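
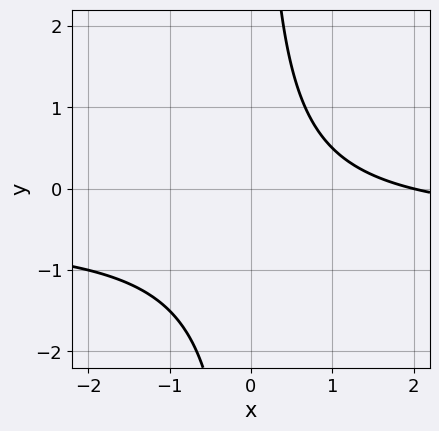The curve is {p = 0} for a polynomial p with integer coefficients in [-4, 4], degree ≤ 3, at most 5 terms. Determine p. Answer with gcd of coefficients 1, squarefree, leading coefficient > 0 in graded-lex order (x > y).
(a) The degree is 2 — a generic line meets the curve in up to 2 points.
(b) Observable constraints: it crosses the x-axis at the gridline x = 2; no y-intercept at any integer in the box.
(c) Matching integer coefficients to the picture gives p.

2*x*y + x - 2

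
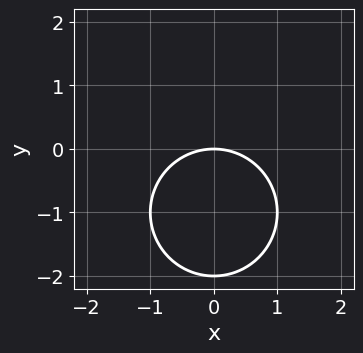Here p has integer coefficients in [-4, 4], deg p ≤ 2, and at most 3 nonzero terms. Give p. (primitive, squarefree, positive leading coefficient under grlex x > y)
x^2 + y^2 + 2*y

(a) Degree: the shape is more complex than any degree-1 curve, so deg p = 2.
(b) Symmetries: the x ↦ −x reflection is a symmetry, so x appears only in even powers.
(c) From the visible intercepts: it meets the x-axis at x = 0 (among the integer gridlines); the y-axis gridline crossings are at y ∈ {-2, 0}.
(d) Solving for integer coefficients yields p as stated.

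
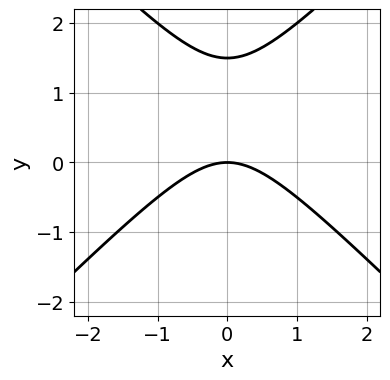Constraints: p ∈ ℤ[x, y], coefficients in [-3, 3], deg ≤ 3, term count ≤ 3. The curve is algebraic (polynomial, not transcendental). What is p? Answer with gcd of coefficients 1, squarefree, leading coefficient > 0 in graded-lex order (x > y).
2*x^2 - 2*y^2 + 3*y

(a) The degree is 2 — the shape is more complex than any degree-1 curve.
(b) Symmetries: the x ↦ −x reflection is a symmetry, so x appears only in even powers.
(c) Reading off the gridlines: it meets the y-axis at y = 0 (among the integer gridlines); it meets the x-axis at x = 0 (among the integer gridlines).
(d) The integer polynomial consistent with all of this is the stated p.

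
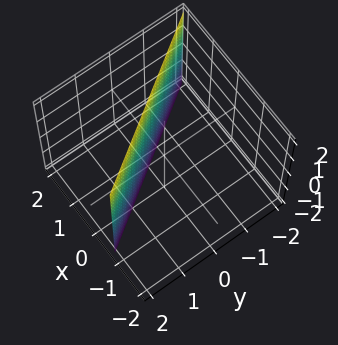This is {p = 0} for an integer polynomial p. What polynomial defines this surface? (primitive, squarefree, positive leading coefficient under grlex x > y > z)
3*x + 2*y - 2

The degree is 1 — the surface is flat (a plane).
Observable constraints: the surface avoids every integer z-axis point in the box; it crosses the y-axis at the gridline y = 1.
Solving for integer coefficients yields p as stated.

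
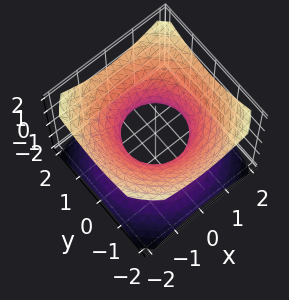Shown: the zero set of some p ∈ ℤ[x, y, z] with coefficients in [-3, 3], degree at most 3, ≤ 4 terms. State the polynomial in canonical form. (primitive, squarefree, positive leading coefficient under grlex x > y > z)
1. Degree: an hourglass — one-sheet hyperboloid; a quadric, so deg p = 2.
2. Symmetries: the z ↦ −z reflection is a symmetry, so z appears only in even powers; every cross-section ⟂ z is a circle, so x, y appear only via x² + y².
3. From the visible intercepts: the y-axis gridline crossings are at y ∈ {-1, 1}; a circular section at z = 0 has radius exactly 1; no z-intercept at any integer in the box; among the integer gridlines, it crosses the x-axis at x ∈ {-1, 1}.
4. These observations pin down the coefficients.

2*x^2 + 2*y^2 - 3*z^2 - 2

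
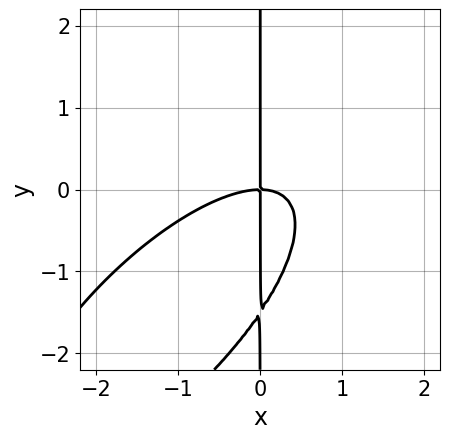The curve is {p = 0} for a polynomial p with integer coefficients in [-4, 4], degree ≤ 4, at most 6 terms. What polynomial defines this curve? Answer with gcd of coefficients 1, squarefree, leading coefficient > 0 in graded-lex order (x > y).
First, degree: a generic line meets the curve in up to 3 points, so deg p = 3.
Next, observable constraints: every point of the y-axis in the box is on the curve; one x-axis crossing is at x = 0.
Finally, together with the visible shape, these determine p as stated.

2*x^3 - 3*x^2*y + 2*x*y^2 + 3*x*y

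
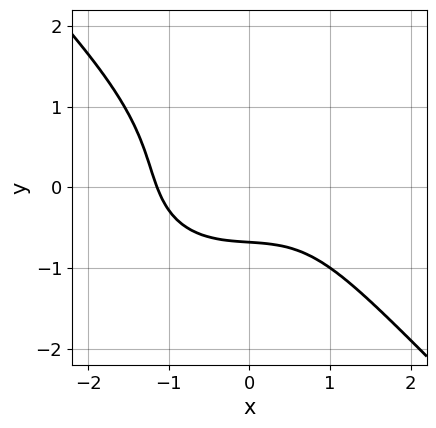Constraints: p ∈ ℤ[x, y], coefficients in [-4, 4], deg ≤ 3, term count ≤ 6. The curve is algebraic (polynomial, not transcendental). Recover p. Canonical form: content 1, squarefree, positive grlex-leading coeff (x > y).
(a) The degree is 3 — no degree-2 curve has this shape.
(b) The integer polynomial consistent with all of this is the stated p.

2*x^3 + x*y^2 + 3*y^3 + 3*y + 3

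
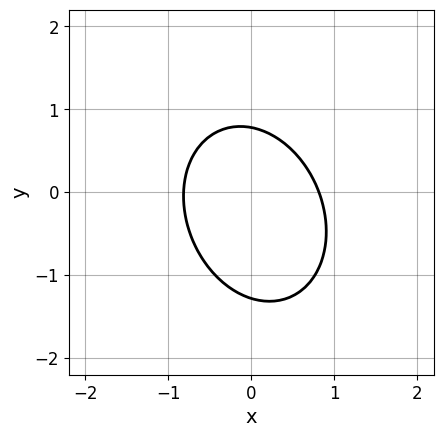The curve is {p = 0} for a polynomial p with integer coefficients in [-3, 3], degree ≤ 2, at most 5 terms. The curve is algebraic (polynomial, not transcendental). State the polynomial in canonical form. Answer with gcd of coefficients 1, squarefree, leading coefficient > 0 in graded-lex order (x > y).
3*x^2 + x*y + 2*y^2 + y - 2

The degree is 2 — a generic line meets the curve in up to 2 points.
Putting this together gives p.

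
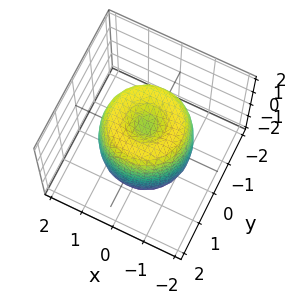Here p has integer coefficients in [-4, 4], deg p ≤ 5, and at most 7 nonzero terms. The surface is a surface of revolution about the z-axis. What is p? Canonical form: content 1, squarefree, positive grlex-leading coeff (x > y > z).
2*x^4 + 4*x^2*y^2 + 2*y^4 - 3*x^2 - 3*y^2 + z^2 - 1

First, degree: a generic line meets the surface in up to 4 points, so deg p = 4.
Then, by symmetry, the z-axis is an axis of rotation, so x and y enter only as x² + y².
Next, observable constraints: the z-axis gridline crossings are at z ∈ {-1, 1}; a circular section at z = -1 has radius between 1 and 2.
Finally, the integer polynomial consistent with all of this is the stated p.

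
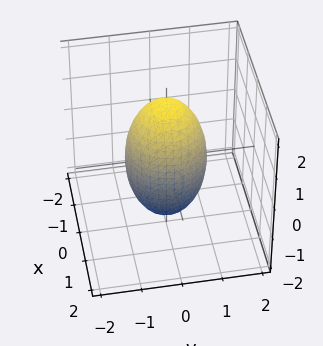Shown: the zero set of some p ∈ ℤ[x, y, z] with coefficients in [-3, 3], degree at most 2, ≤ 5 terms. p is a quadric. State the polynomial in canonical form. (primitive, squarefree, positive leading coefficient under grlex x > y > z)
3*x^2 + 3*y^2 + z^2 - 3

Degree: bounded and convex; a quadric, so deg p = 2.
Symmetries: the surface is invariant under rotation about z: p = q(x² + y², z); the z ↦ −z reflection is a symmetry, so z appears only in even powers.
From the visible intercepts: a circular section at z = -1 has radius between 0 and 1; the x-axis gridline crossings are at x ∈ {-1, 1}; among the integer gridlines, it crosses the y-axis at y ∈ {-1, 1}.
Matching integer coefficients to the picture gives p.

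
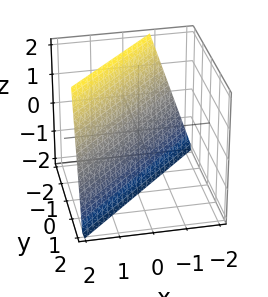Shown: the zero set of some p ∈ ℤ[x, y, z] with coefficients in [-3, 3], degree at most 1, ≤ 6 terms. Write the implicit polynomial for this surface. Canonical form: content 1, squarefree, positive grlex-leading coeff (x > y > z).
deg p = 1.
Observable constraints: one z-axis crossing is at z = -2.
Matching integer coefficients to the picture gives p.

3*x - 3*y - z - 2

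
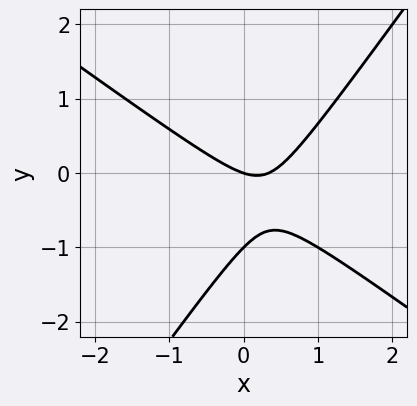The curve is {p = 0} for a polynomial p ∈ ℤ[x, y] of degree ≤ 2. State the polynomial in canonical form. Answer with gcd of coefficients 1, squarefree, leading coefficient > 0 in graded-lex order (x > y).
1. deg p = 2.
2. From the visible intercepts: it meets the x-axis at x = 0 (among the integer gridlines); the y-axis gridline crossings are at y ∈ {-1, 0}.
3. Assembling these constraints gives the stated polynomial.

3*x^2 + 2*x*y - 3*y^2 - x - 3*y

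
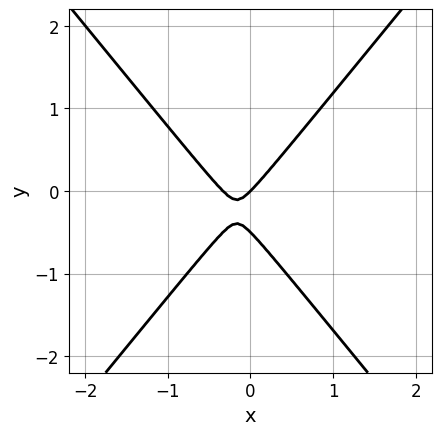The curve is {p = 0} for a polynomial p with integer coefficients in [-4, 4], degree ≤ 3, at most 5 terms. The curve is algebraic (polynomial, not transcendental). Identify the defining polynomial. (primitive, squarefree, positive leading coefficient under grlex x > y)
3*x^2 - 2*y^2 + x - y

First, deg p = 2. No degree-1 curve has this shape.
Next, checking where it meets the axes: it crosses the y-axis at the gridline y = 0; it crosses the x-axis at the gridline x = 0.
Finally, these observations pin down the coefficients.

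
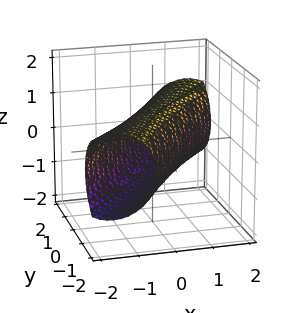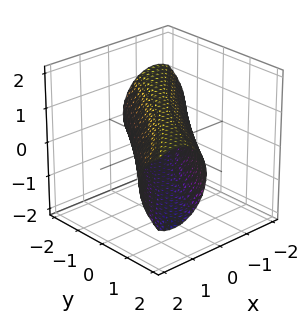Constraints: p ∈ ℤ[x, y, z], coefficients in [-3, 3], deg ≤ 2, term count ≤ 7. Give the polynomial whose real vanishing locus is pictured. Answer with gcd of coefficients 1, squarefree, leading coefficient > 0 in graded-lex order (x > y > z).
2*x^2 - 3*x*y + y^2 + 2*z^2 - 2

First, deg p = 2.
Next, checking where it meets the axes: the x-axis gridline crossings are at x ∈ {-1, 1}; the z-axis gridline crossings are at z ∈ {-1, 1}.
Finally, putting this together gives p.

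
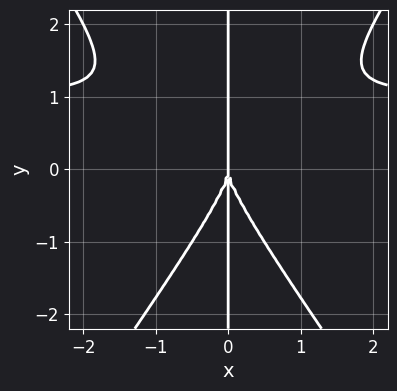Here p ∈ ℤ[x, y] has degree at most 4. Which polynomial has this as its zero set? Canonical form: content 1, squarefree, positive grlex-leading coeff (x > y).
First, the degree is 4 — no degree-3 curve has this shape.
Then, checking where it meets the axes: it meets the x-axis at x = 0 (among the integer gridlines); every point of the y-axis in the box is on the curve.
Finally, matching integer coefficients to the picture gives p.

2*x^3*y - x*y^3 - 2*x^3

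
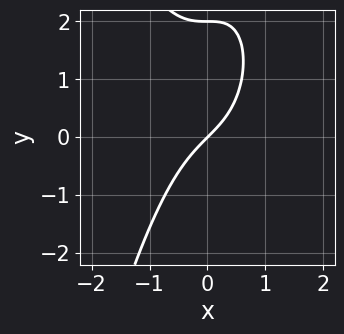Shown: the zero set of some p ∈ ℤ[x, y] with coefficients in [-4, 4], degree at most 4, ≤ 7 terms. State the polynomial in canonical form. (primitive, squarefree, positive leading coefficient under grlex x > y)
2*x^3 - x*y + y^2 + 2*x - 2*y

First, the degree is 3 — no degree-2 curve has this shape.
Then, from the visible intercepts: it crosses the x-axis at the gridline x = 0; the y-axis gridline crossings are at y ∈ {0, 2}.
Finally, the integer polynomial consistent with all of this is the stated p.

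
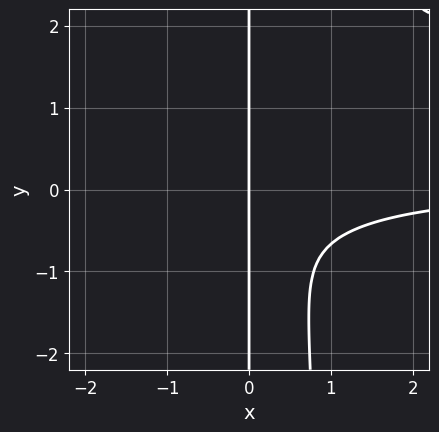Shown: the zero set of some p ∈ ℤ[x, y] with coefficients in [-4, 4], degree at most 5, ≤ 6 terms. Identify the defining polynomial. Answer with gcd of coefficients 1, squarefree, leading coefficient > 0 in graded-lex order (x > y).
x^3*y - 3*x^2*y^2 + 3*x*y^2 + 2*x*y + 2*x

The degree is 4 — the shape is more complex than any degree-3 curve.
Checking where it meets the axes: one x-axis crossing is at x = 0; the visible y-axis segment lies entirely on the curve.
Matching integer coefficients to the picture gives p.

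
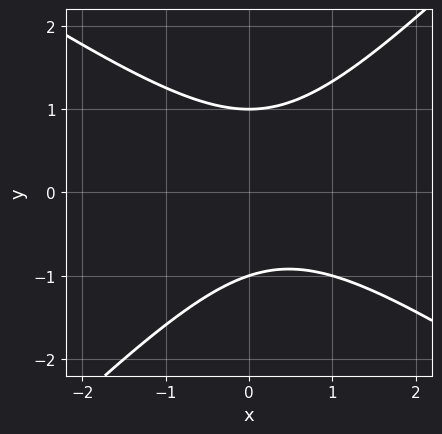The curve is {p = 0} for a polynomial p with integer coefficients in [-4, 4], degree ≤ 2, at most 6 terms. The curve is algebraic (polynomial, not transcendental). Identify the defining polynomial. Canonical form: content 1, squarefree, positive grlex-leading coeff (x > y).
(a) deg p = 2. No degree-1 curve has this shape.
(b) From the visible intercepts: the curve avoids every integer x-axis point in the box; the y-axis gridline crossings are at y ∈ {-1, 1}.
(c) The integer polynomial consistent with all of this is the stated p.

2*x^2 + x*y - 3*y^2 - x + 3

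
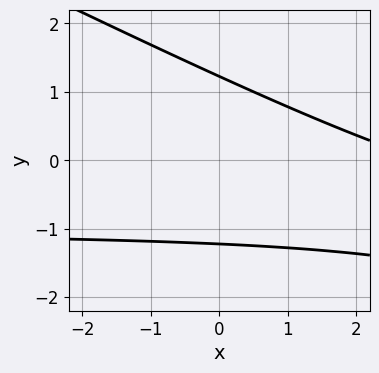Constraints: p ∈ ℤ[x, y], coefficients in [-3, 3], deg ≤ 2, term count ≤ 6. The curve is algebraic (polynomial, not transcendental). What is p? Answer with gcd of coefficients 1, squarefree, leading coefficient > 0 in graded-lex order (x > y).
x*y + 2*y^2 + x - 3

1. The degree is 2 — no degree-1 curve has this shape.
2. Observable constraints: the curve avoids every integer x-axis point in the box.
3. Putting this together gives p.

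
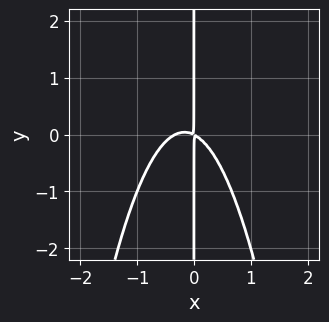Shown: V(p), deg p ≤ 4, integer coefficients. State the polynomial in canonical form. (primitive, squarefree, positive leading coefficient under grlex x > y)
Degree: a generic line meets the curve in up to 3 points, so deg p = 3.
From the axis intercepts and sections: the visible y-axis segment lies entirely on the curve.
Fitting integer coefficients to these (and the overall shape) gives p.

3*x^3 + x^2 + 2*x*y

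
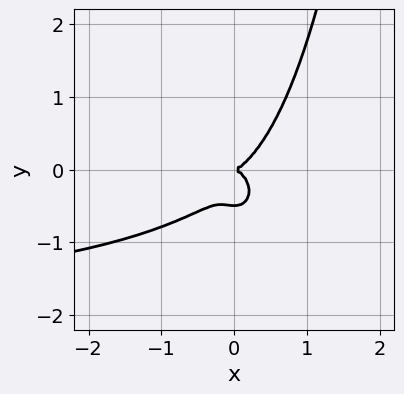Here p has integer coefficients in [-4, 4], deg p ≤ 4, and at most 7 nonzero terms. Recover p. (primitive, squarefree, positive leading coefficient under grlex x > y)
Degree: no degree-3 curve has this shape, so deg p = 4.
Observable constraints: it crosses the y-axis at the gridline y = 0; it meets the x-axis at x = 0 (among the integer gridlines).
These observations pin down the coefficients.

x^3*y + 3*x^2*y^2 + 3*x^3 - 2*y^3 - y^2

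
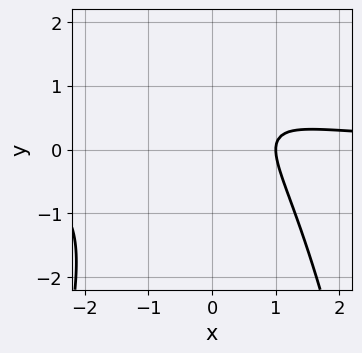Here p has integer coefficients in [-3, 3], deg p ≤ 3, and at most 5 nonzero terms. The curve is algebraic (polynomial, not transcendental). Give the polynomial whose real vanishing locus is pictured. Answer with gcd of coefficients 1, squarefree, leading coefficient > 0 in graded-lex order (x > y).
x^2*y + y^2 - x - y + 1

deg p = 3. No degree-2 curve has this shape.
From the visible intercepts: it misses every integer gridline on the y-axis; it crosses the x-axis at the gridline x = 1.
The integer polynomial consistent with all of this is the stated p.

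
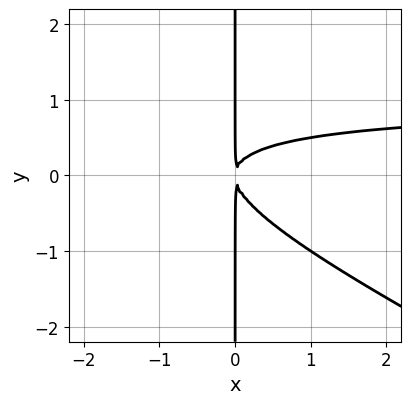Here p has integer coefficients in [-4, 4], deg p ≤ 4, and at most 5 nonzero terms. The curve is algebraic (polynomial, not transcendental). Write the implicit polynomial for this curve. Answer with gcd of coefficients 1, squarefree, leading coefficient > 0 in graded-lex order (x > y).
x^2*y + 2*x*y^2 - x^2

(a) The degree is 3 — no degree-2 curve has this shape.
(b) From the visible intercepts: the visible y-axis segment lies entirely on the curve.
(c) These observations pin down the coefficients.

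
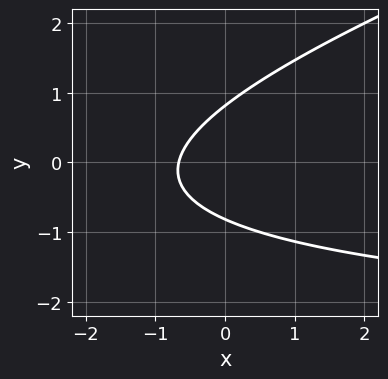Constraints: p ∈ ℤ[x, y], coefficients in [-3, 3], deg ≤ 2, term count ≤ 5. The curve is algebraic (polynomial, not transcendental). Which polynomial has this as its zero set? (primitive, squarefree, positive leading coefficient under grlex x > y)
x*y - 3*y^2 + 3*x + 2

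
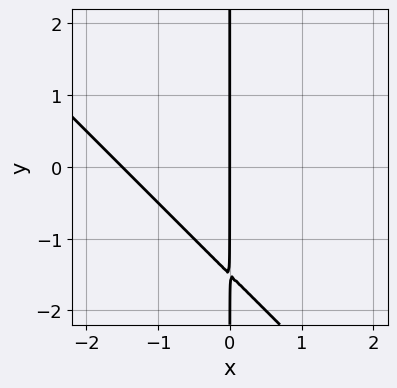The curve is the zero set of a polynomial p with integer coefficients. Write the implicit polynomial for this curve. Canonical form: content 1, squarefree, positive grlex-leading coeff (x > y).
2*x^2 + 2*x*y + 3*x

1. Degree: a generic line meets the curve in up to 2 points, so deg p = 2.
2. Checking where it meets the axes: the visible y-axis segment lies entirely on the curve; it crosses the x-axis at the gridline x = 0.
3. Together with the visible shape, these determine p as stated.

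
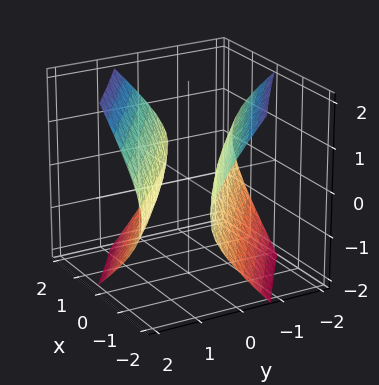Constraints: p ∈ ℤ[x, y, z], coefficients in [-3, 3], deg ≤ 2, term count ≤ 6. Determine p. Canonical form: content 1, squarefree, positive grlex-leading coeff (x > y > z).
There are 2 components.
deg p = 2.
Checking where it meets the axes: no z-intercept at any integer in the box; among the integer gridlines, it crosses the x-axis at x ∈ {-1, 1}.
Assembling these constraints gives the stated polynomial.

x^2 + 3*x*y + 2*y^2 - 2*z^2 - 1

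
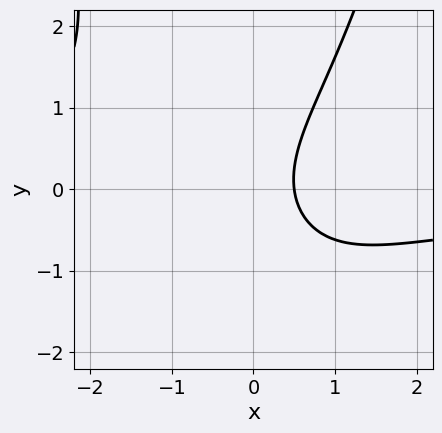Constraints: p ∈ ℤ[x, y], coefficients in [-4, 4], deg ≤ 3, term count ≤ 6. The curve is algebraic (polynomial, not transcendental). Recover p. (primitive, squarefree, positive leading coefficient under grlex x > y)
x^2*y - y^2 + 2*x - 1

First, the degree is 3 — a generic line meets the curve in up to 3 points.
Next, reading off the gridlines: the curve avoids every integer y-axis point in the box.
Finally, together with the visible shape, these determine p as stated.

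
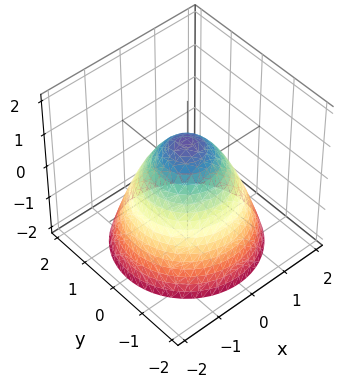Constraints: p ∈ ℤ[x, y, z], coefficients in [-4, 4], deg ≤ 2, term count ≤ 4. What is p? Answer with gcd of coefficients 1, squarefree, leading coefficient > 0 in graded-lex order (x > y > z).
x^2 + y^2 + z - 1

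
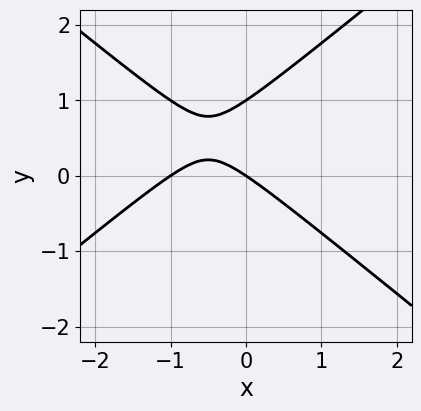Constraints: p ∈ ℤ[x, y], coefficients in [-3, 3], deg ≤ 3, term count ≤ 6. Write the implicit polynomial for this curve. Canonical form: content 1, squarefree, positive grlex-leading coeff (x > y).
2*x^2 - 3*y^2 + 2*x + 3*y

1. The degree is 2 — no degree-1 curve has this shape.
2. From the visible intercepts: the x-axis gridline crossings are at x ∈ {-1, 0}; the y-axis gridline crossings are at y ∈ {0, 1}.
3. Putting this together gives p.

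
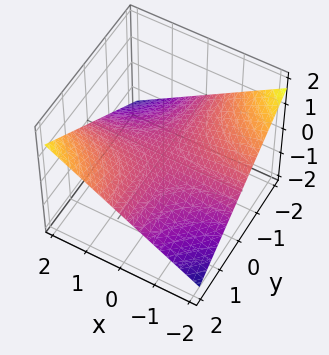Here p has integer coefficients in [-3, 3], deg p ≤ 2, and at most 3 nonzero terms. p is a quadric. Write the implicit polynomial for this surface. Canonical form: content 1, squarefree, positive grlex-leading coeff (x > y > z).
x*y - 3*z

1. Degree: a saddle surface; a quadric, so deg p = 2.
2. From the visible intercepts: the visible y-axis segment lies entirely on the surface; the visible x-axis segment lies entirely on the surface.
3. Fitting integer coefficients to these (and the overall shape) gives p.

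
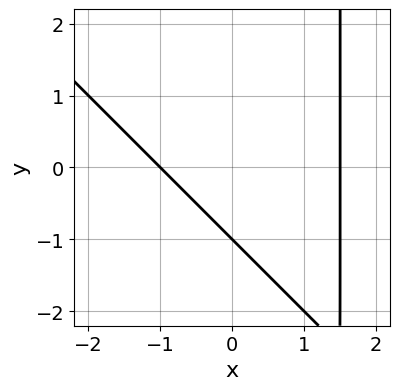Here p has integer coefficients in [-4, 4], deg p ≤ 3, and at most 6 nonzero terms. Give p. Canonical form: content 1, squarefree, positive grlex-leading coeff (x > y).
2*x^2 + 2*x*y - x - 3*y - 3

1. deg p = 2.
2. From the axis intercepts and sections: it crosses the y-axis at the gridline y = -1; one x-axis crossing is at x = -1.
3. The integer polynomial consistent with all of this is the stated p.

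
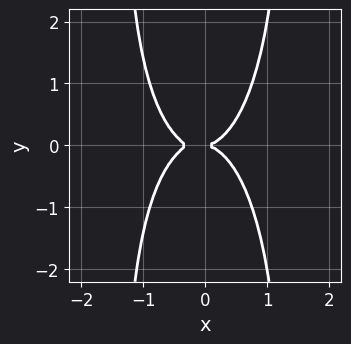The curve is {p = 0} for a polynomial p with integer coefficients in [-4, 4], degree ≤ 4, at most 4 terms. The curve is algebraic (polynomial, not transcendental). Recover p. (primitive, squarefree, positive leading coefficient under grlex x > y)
3*x^4 + x^2*y^2 + x^3 - 2*y^2

deg p = 4.
Symmetries: the y ↦ −y reflection is a symmetry, so y appears only in even powers.
From the axis intercepts and sections: one x-axis crossing is at x = 0; it meets the y-axis at y = 0 (among the integer gridlines).
Putting this together gives p.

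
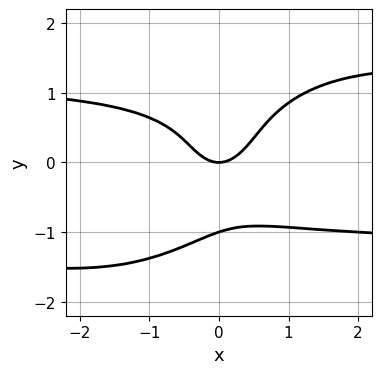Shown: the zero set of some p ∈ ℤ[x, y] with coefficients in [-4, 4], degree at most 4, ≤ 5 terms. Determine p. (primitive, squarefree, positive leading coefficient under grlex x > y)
2*x^2*y^2 - 2*x*y^3 + 2*y^4 - 3*x^2 + 2*y

deg p = 4.
Reading off the gridlines: it crosses the x-axis at the gridline x = 0; among the integer gridlines, it crosses the y-axis at y ∈ {-1, 0}.
The integer polynomial consistent with all of this is the stated p.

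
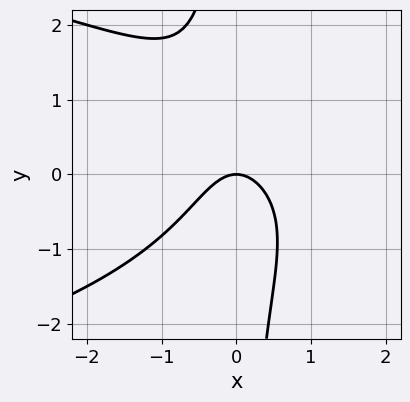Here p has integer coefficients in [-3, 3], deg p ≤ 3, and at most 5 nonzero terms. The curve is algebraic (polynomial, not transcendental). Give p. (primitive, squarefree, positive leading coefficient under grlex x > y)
2*x*y^2 + 3*x^2 + 2*y

(a) Degree: the shape is more complex than any degree-2 curve, so deg p = 3.
(b) Reading off the gridlines: it meets the y-axis at y = 0 (among the integer gridlines); one x-axis crossing is at x = 0.
(c) Together with the visible shape, these determine p as stated.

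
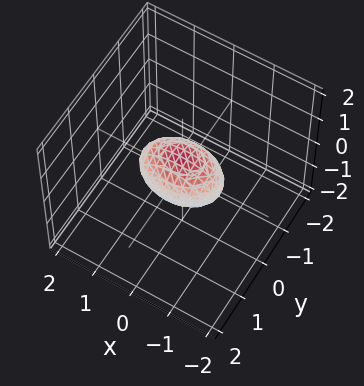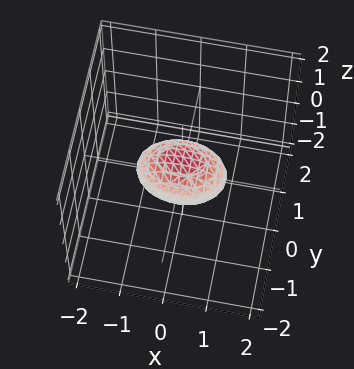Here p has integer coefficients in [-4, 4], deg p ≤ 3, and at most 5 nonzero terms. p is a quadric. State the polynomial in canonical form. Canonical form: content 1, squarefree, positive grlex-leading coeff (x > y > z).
x^2 + 2*y^2 + 2*z^2 - 1

1. deg p = 2.
2. Symmetries: mirror symmetry y ↦ −y ⇒ only even powers of y; the z ↦ −z reflection is a symmetry, so z appears only in even powers; mirror symmetry x ↦ −x ⇒ only even powers of x.
3. From the visible intercepts: the x-axis gridline crossings are at x ∈ {-1, 1}.
4. Putting this together gives p.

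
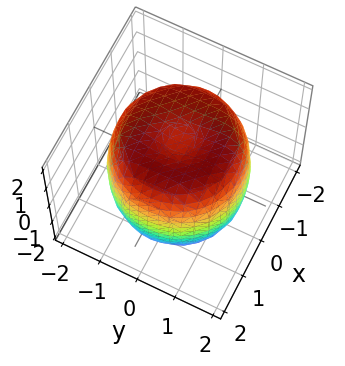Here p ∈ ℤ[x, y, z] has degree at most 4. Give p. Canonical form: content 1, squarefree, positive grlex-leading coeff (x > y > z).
x^4 + 2*x^2*y^2 + y^4 - 2*x^2 - 2*y^2 + z^2 - 2

First, degree: the shape is more complex than any degree-3 surface, so deg p = 4.
Next, symmetry: the surface is invariant under rotation about z: p = q(x² + y², z).
Next, reading off the gridlines: a circular section at z = -1 has radius between 1 and 2.
Finally, assembling these constraints gives the stated polynomial.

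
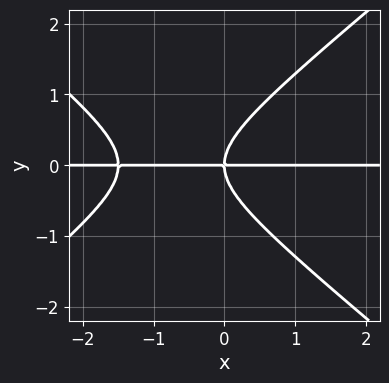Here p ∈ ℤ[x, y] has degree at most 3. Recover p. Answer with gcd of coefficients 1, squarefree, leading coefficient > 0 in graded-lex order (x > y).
2*x^2*y - 3*y^3 + 3*x*y

deg p = 3.
From the visible intercepts: it meets the y-axis at y = 0 (among the integer gridlines); every point of the x-axis in the box is on the curve.
The integer polynomial consistent with all of this is the stated p.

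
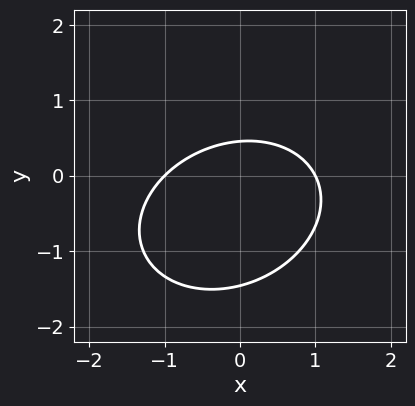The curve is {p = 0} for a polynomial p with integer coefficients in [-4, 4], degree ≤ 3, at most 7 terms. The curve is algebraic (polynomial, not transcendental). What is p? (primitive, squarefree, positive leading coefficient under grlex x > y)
The degree is 2 — no degree-1 curve has this shape.
Checking where it meets the axes: the x-axis gridline crossings are at x ∈ {-1, 1}.
The integer polynomial consistent with all of this is the stated p.

2*x^2 - x*y + 3*y^2 + 3*y - 2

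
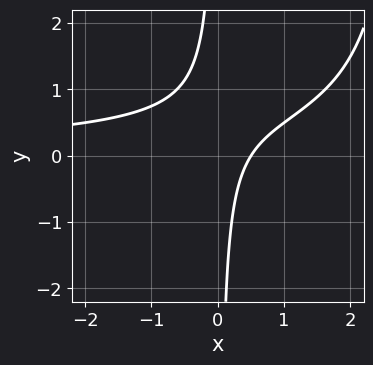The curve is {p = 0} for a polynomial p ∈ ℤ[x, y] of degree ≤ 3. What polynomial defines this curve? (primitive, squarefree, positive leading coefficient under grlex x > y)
x^2*y - 3*x*y + 2*x - 1

First, deg p = 3.
Then, observable constraints: it misses every integer gridline on the y-axis.
Finally, assembling these constraints gives the stated polynomial.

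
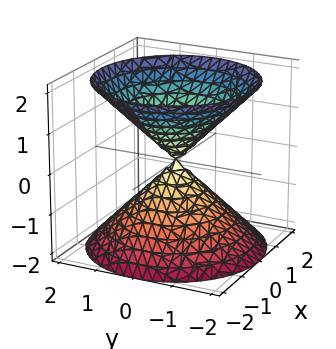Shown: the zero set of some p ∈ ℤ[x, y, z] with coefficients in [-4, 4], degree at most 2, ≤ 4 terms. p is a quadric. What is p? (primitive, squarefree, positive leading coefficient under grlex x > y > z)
x^2 + y^2 - z^2

I count 2 distinct pieces. They look like related sheets of one shape, so recover p as a whole.
deg p = 2. A double cone through the origin; a quadric.
Symmetries: it's symmetric under z → −z, forcing even powers of z; rotational symmetry about the z-axis ⇒ p depends on x, y only through x² + y².
From the axis intercepts and sections: a circular section at z = -1 has radius exactly 1; one z-axis crossing is at z = 0; one x-axis crossing is at x = 0.
Matching integer coefficients to the picture gives p.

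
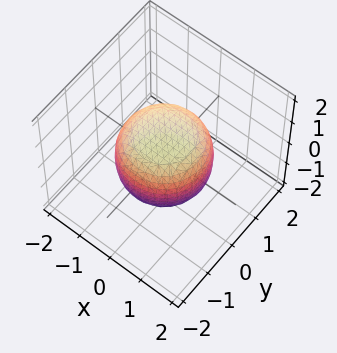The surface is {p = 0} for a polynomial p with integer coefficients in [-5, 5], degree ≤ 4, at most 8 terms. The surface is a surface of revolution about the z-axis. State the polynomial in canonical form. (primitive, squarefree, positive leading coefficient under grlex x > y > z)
2*x^4 + 4*x^2*y^2 + 2*y^4 - x^2 - y^2 + 3*z^2 - 3

First, degree: no degree-3 surface has this shape, so deg p = 4.
Then, symmetries: rotational symmetry about the z-axis ⇒ p depends on x, y only through x² + y².
Then, from the axis intercepts and sections: a circular section at z = 0 has radius between 1 and 2; among the integer gridlines, it crosses the z-axis at z ∈ {-1, 1}.
Finally, matching integer coefficients to the picture gives p.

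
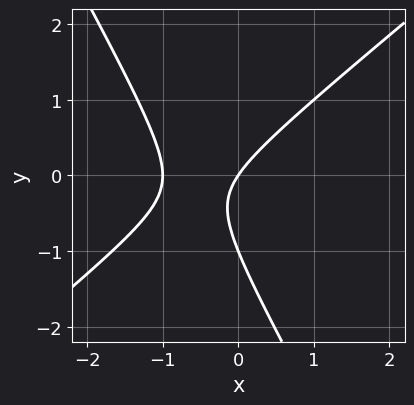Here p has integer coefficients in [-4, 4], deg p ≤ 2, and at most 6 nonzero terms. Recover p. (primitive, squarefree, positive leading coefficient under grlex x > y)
3*x^2 - 2*x*y - 2*y^2 + 3*x - 2*y

First, degree: the shape is more complex than any degree-1 curve, so deg p = 2.
Then, from the axis intercepts and sections: among the integer gridlines, it crosses the x-axis at x ∈ {-1, 0}; among the integer gridlines, it crosses the y-axis at y ∈ {-1, 0}.
Finally, assembling these constraints gives the stated polynomial.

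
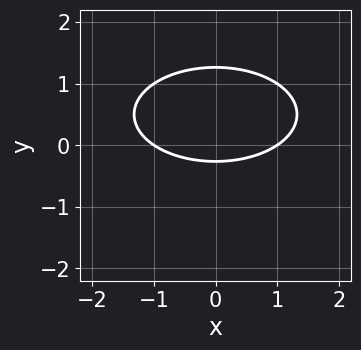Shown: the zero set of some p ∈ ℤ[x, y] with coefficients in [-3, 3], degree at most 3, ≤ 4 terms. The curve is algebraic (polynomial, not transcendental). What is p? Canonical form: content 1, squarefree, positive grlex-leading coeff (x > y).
First, degree: a generic line meets the curve in up to 2 points, so deg p = 2.
Next, symmetries: it's symmetric under x → −x, forcing even powers of x.
Next, checking where it meets the axes: the x-axis gridline crossings are at x ∈ {-1, 1}.
Finally, together with the visible shape, these determine p as stated.

x^2 + 3*y^2 - 3*y - 1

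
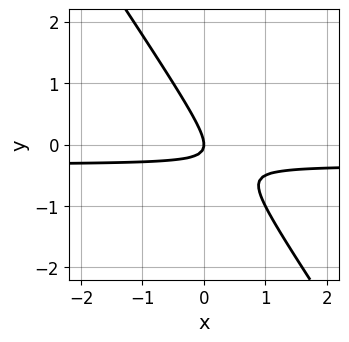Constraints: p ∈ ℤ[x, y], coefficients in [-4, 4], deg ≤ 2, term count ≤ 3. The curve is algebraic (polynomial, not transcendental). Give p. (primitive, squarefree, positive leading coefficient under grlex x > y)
deg p = 2. A generic line meets the curve in up to 2 points.
Reading off the gridlines: one y-axis crossing is at y = 0; it meets the x-axis at x = 0 (among the integer gridlines).
Matching integer coefficients to the picture gives p.

3*x*y + 2*y^2 + x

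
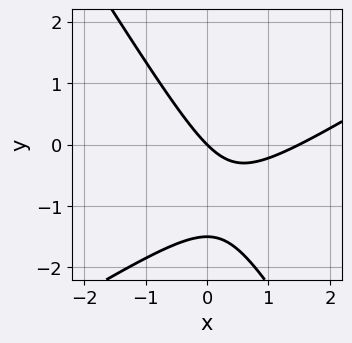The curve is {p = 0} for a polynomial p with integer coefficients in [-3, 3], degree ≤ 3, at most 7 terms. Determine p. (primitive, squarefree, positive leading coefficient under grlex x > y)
2*x^2 - 2*x*y - 2*y^2 - 3*x - 3*y

First, the degree is 2 — no degree-1 curve has this shape.
Next, from the axis intercepts and sections: it meets the x-axis at x = 0 (among the integer gridlines); one y-axis crossing is at y = 0.
Finally, matching integer coefficients to the picture gives p.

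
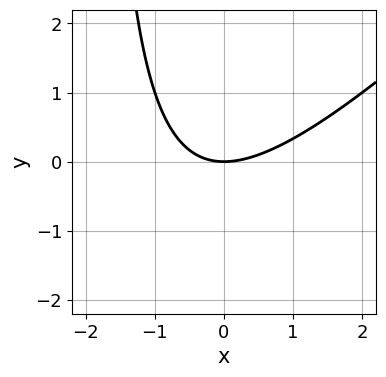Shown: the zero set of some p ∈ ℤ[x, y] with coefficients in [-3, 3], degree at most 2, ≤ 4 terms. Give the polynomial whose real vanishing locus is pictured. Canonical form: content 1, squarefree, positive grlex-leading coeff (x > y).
Degree: the shape is more complex than any degree-1 curve, so deg p = 2.
From the visible intercepts: it crosses the y-axis at the gridline y = 0; it crosses the x-axis at the gridline x = 0.
These observations pin down the coefficients.

x^2 - x*y - 2*y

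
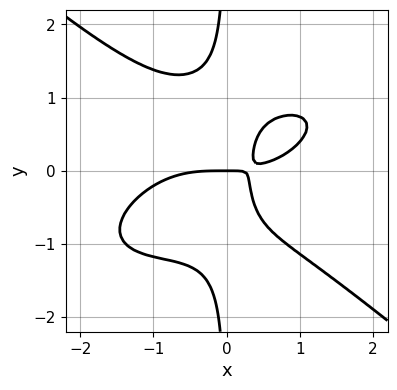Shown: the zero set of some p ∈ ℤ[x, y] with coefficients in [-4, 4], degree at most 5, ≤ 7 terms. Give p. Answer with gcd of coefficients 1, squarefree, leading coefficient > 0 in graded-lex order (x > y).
x^4 - x^3*y + 3*x*y^3 - 3*x*y + y

1. The degree is 4 — no degree-3 curve has this shape.
2. Reading off the gridlines: one x-axis crossing is at x = 0; it crosses the y-axis at the gridline y = 0.
3. These observations pin down the coefficients.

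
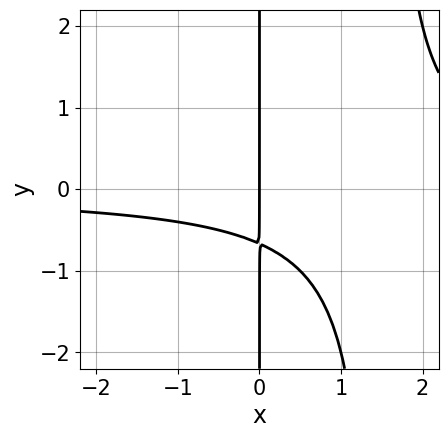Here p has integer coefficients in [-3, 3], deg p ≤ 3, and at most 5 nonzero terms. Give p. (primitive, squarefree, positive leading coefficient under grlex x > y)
2*x^2*y - 3*x*y - 2*x

(a) deg p = 3.
(b) Against the integer gridlines: it meets the x-axis at x = 0 (among the integer gridlines); the visible y-axis segment lies entirely on the curve.
(c) These observations pin down the coefficients.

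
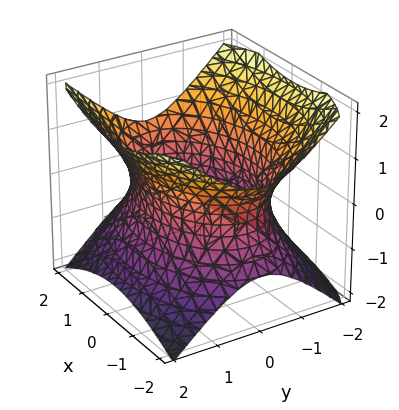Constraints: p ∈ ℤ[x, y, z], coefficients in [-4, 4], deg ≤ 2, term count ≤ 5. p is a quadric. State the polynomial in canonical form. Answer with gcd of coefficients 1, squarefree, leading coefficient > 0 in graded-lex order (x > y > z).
x^2 + 2*y^2 - 2*z^2 - 3

First, the degree is 2 — an hourglass — one-sheet hyperboloid; a quadric.
Then, symmetries: mirror symmetry y ↦ −y ⇒ only even powers of y; the x ↦ −x reflection is a symmetry, so x appears only in even powers; the z ↦ −z reflection is a symmetry, so z appears only in even powers.
Next, observable constraints: it misses every integer gridline on the z-axis.
Finally, the integer polynomial consistent with all of this is the stated p.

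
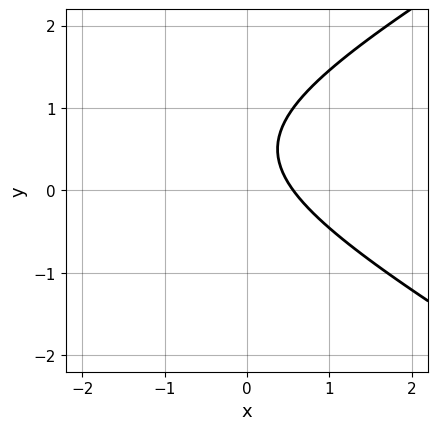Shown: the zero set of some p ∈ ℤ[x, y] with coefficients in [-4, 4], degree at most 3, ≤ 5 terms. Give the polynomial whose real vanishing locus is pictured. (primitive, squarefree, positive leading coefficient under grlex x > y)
x^2 - 3*y^2 + 3*x + 3*y - 2

First, deg p = 2. The shape is more complex than any degree-1 curve.
Next, checking where it meets the axes: it misses every integer gridline on the y-axis.
Finally, these observations pin down the coefficients.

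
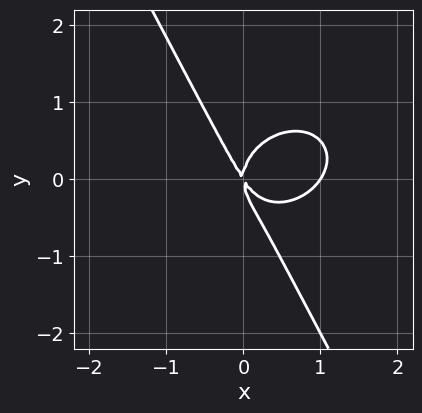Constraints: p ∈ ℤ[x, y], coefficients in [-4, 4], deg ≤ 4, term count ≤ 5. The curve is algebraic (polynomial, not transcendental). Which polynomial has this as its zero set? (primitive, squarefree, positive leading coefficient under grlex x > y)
First, the degree is 3 — the shape is more complex than any degree-2 curve.
Next, from the visible intercepts: among the integer gridlines, it crosses the x-axis at x ∈ {0, 1}; one y-axis crossing is at y = 0.
Finally, fitting integer coefficients to these (and the overall shape) gives p.

3*x^3 + 3*x*y^2 + 2*y^3 - 3*x^2 - 2*x*y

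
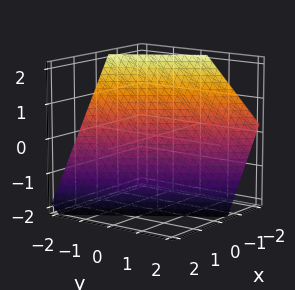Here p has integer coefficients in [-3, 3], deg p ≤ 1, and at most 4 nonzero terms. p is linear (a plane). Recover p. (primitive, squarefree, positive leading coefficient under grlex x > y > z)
1. deg p = 1. The surface is flat (a plane).
2. Reading off the gridlines: it crosses the y-axis at the gridline y = -1; one z-axis crossing is at z = -1.
3. Putting this together gives p.

3*x + 2*y + 2*z + 2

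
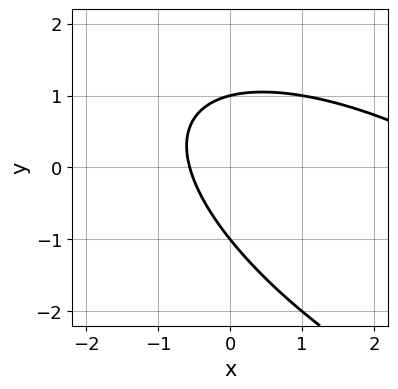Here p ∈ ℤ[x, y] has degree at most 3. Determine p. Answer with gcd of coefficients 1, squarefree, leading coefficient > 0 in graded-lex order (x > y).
x^2 + 2*x*y + 2*y^2 - 3*x - 2

First, the degree is 2 — the shape is more complex than any degree-1 curve.
Next, reading off the gridlines: the y-axis gridline crossings are at y ∈ {-1, 1}.
Finally, matching integer coefficients to the picture gives p.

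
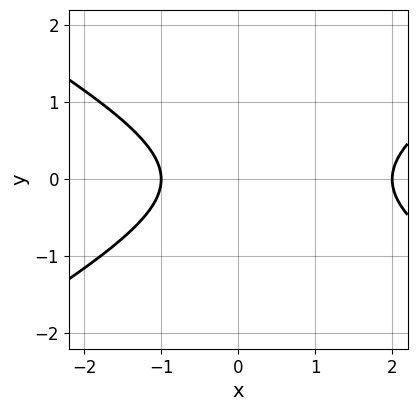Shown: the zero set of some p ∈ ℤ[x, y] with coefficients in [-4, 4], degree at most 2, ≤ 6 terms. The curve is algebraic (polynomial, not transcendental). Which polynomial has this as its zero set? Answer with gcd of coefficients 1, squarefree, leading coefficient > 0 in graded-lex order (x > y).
1. Degree: a generic line meets the curve in up to 2 points, so deg p = 2.
2. Symmetries: mirror symmetry y ↦ −y ⇒ only even powers of y.
3. Against the integer gridlines: the curve avoids every integer y-axis point in the box; the x-axis gridline crossings are at x ∈ {-1, 2}.
4. Matching integer coefficients to the picture gives p.

x^2 - 3*y^2 - x - 2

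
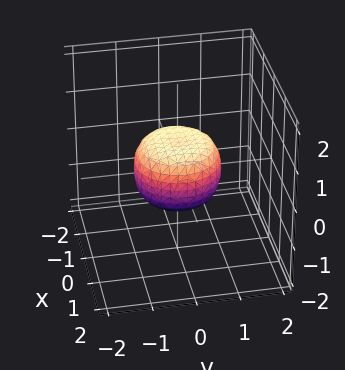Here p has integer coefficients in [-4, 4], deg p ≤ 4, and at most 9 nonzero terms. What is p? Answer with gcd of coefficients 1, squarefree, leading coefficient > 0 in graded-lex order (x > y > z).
2*x^4 + 4*x^2*y^2 + 2*y^4 - x^2 - y^2 + 2*z^2 - 1

Degree: no degree-3 surface has this shape, so deg p = 4.
Symmetries: rotational symmetry about the z-axis ⇒ p depends on x, y only through x² + y².
Reading off the gridlines: among the integer gridlines, it crosses the x-axis at x ∈ {-1, 1}; among the integer gridlines, it crosses the y-axis at y ∈ {-1, 1}; a circular section at z = 0 has radius exactly 1.
Solving for integer coefficients yields p as stated.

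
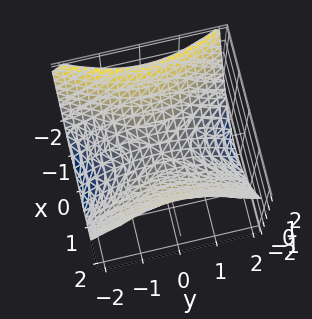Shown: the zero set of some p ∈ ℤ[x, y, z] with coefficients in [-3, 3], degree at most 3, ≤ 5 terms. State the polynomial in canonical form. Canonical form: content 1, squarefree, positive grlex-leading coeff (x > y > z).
2*x^2 - y^2 - 3*z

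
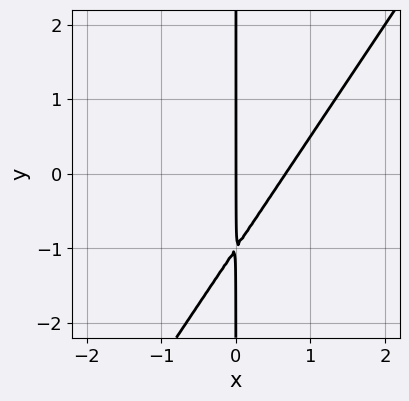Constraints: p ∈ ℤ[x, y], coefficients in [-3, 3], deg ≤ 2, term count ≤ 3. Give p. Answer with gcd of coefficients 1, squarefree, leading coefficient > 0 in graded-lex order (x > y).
1. Degree: the shape is more complex than any degree-1 curve, so deg p = 2.
2. Observable constraints: every point of the y-axis in the box is on the curve; one x-axis crossing is at x = 0.
3. Solving for integer coefficients yields p as stated.

3*x^2 - 2*x*y - 2*x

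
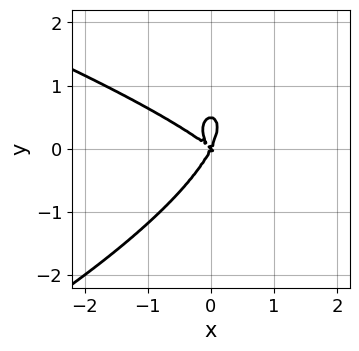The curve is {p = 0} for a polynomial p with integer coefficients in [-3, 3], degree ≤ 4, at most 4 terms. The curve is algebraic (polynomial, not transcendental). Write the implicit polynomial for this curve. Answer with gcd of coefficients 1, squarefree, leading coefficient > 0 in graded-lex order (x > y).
2*y^4 + 2*x^3 + 3*x^2*y - y^3

1. The degree is 4 — no degree-3 curve has this shape.
2. Against the integer gridlines: it crosses the x-axis at the gridline x = 0; one y-axis crossing is at y = 0.
3. Assembling these constraints gives the stated polynomial.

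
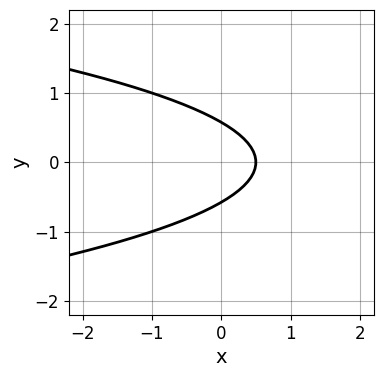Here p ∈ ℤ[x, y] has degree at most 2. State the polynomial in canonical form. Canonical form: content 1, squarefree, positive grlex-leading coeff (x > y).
(a) deg p = 2.
(b) Symmetries: the y ↦ −y reflection is a symmetry, so y appears only in even powers.
(c) Fitting integer coefficients to these (and the overall shape) gives p.

3*y^2 + 2*x - 1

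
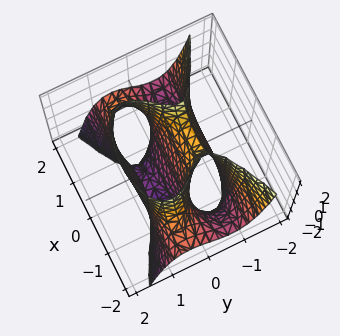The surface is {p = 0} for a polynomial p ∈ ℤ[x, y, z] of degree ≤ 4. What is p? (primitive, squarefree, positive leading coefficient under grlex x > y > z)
x^2*z + 3*y^3 - 3*y - z

First, the degree is 3 — the shape is more complex than any degree-2 surface.
Then, checking where it meets the axes: among the integer gridlines, it crosses the y-axis at y ∈ {-1, 0, 1}; it crosses the z-axis at the gridline z = 0.
Finally, the integer polynomial consistent with all of this is the stated p. Check: (1, 0, 0) on the x-axis lies on the surface, and p(1, 0, 0) = 0. ✓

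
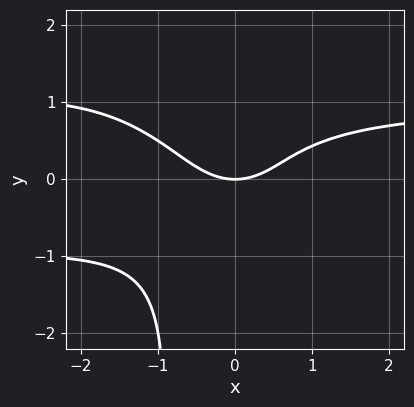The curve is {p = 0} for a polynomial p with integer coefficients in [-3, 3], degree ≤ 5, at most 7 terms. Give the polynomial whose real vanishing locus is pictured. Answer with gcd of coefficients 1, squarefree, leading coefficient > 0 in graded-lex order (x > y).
1. The degree is 4 — the shape is more complex than any degree-3 curve.
2. Observable constraints: one y-axis crossing is at y = 0; it crosses the x-axis at the gridline x = 0.
3. Fitting integer coefficients to these (and the overall shape) gives p.

2*x^2*y^2 + 2*x*y^3 + 2*y^3 - 2*x^2 + 3*y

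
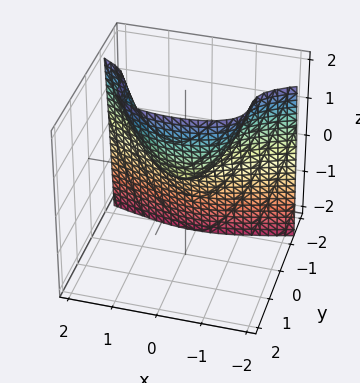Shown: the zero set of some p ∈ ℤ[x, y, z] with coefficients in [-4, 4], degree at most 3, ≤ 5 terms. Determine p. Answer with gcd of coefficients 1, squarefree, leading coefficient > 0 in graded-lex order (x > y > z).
3*y^3 + x^2 - z

First, deg p = 3.
Then, checking where it meets the axes: one x-axis crossing is at x = 0; it crosses the z-axis at the gridline z = 0.
Finally, putting this together gives p.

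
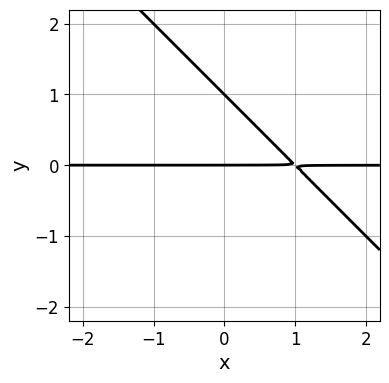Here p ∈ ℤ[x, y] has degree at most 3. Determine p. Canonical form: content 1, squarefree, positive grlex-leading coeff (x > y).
First, deg p = 2. A generic line meets the curve in up to 2 points.
Then, from the visible intercepts: every point of the x-axis in the box is on the curve; the y-axis gridline crossings are at y ∈ {0, 1}.
Finally, matching integer coefficients to the picture gives p.

x*y + y^2 - y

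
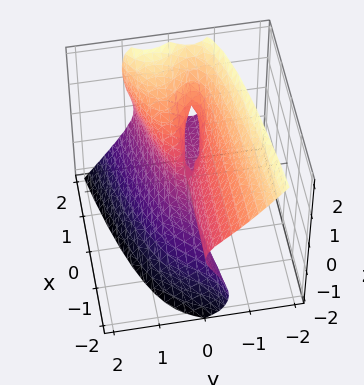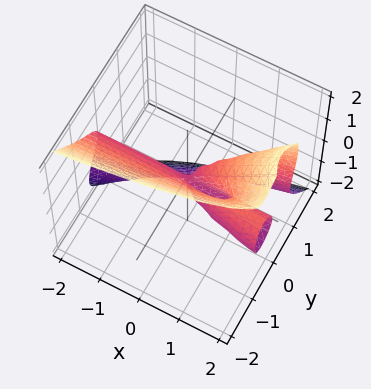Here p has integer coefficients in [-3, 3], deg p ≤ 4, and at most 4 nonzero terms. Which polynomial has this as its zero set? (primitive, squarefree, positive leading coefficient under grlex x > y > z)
1. Degree: the shape is more complex than any degree-2 surface, so deg p = 3.
2. From the axis intercepts and sections: one y-axis crossing is at y = 0; one z-axis crossing is at z = 0.
3. Fitting integer coefficients to these (and the overall shape) gives p. Check: (1, 0, 0) on the x-axis lies on the surface, and p(1, 0, 0) = 0. ✓

x*z^2 - 3*y^3 - z^3 + x*y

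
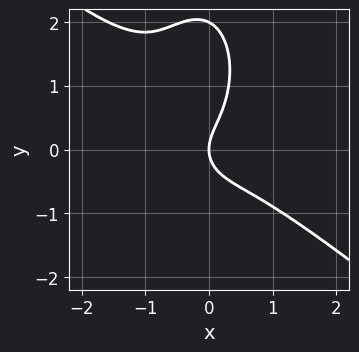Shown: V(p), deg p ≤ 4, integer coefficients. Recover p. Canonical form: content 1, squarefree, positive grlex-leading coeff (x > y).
1. The degree is 3 — the shape is more complex than any degree-2 curve.
2. Against the integer gridlines: it crosses the x-axis at the gridline x = 0; among the integer gridlines, it crosses the y-axis at y ∈ {0, 2}.
3. Fitting integer coefficients to these (and the overall shape) gives p.

3*x^3 + 3*x^2*y + y^3 - 2*y^2 + 2*x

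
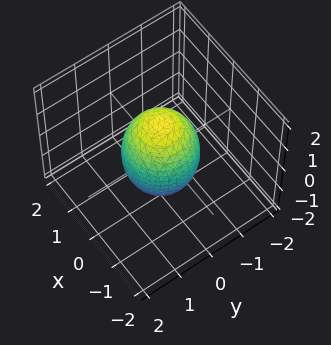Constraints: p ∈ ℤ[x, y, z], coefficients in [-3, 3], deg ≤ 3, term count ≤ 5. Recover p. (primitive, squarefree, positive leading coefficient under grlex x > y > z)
2*x^2 + 2*y^2 + z^2 - 2

(a) deg p = 2. Bounded and convex; a quadric.
(b) Symmetries: rotational symmetry about the z-axis ⇒ p depends on x, y only through x² + y²; the z ↦ −z reflection is a symmetry, so z appears only in even powers.
(c) From the visible intercepts: a circular section at z = 1 has radius between 0 and 1; among the integer gridlines, it crosses the x-axis at x ∈ {-1, 1}.
(d) Fitting integer coefficients to these (and the overall shape) gives p. Check: (0, -1, 0) on the y-axis lies on the surface, and p(0, -1, 0) = 0. ✓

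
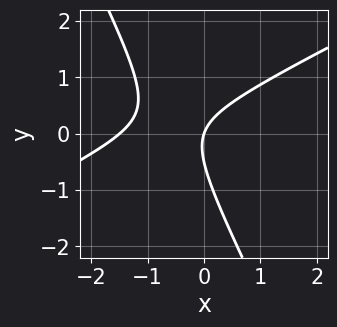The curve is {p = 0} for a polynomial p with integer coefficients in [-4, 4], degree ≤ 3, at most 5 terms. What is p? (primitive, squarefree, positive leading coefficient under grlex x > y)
First, deg p = 2. No degree-1 curve has this shape.
Then, checking where it meets the axes: it meets the y-axis at y = 0 (among the integer gridlines); it meets the x-axis at x = 0 (among the integer gridlines).
Finally, assembling these constraints gives the stated polynomial.

2*x^2 - 3*x*y - 2*y^2 + 3*x - y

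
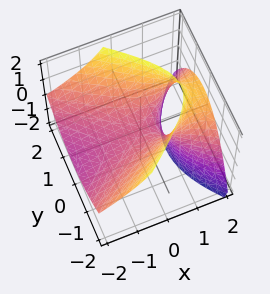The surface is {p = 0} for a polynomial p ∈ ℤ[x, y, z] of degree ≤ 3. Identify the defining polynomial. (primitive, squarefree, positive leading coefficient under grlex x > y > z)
x^2 - 3*x*z - 2*y^2 + 3*z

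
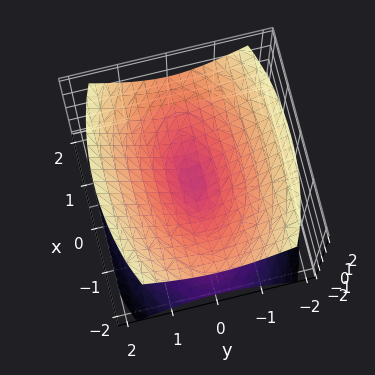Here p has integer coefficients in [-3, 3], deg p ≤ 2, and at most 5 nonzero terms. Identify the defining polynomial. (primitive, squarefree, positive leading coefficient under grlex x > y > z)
I count 2 distinct pieces.
The degree is 2 — a double cone through the origin; a quadric.
Symmetries: mirror symmetry y ↦ −y ⇒ only even powers of y; mirror symmetry x ↦ −x ⇒ only even powers of x; it's symmetric under z → −z, forcing even powers of z.
Observable constraints: one z-axis crossing is at z = 0; it meets the x-axis at x = 0 (among the integer gridlines).
Assembling these constraints gives the stated polynomial.

x^2 + 3*y^2 - 3*z^2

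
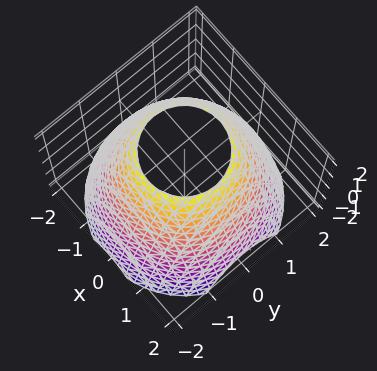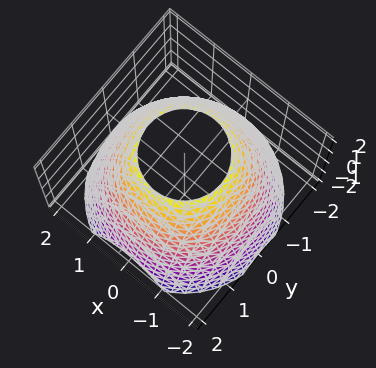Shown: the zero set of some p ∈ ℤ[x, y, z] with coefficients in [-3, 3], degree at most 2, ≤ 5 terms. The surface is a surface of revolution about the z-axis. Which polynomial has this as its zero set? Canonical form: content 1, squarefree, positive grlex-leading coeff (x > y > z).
(a) The degree is 2 — a generic line meets the surface in up to 2 points.
(b) Symmetries: rotational symmetry about the z-axis ⇒ p depends on x, y only through x² + y².
(c) Checking where it meets the axes: the surface avoids every integer z-axis point in the box; a circular section at z = 0 has radius between 1 and 2.
(d) The integer polynomial consistent with all of this is the stated p.

x^2 + y^2 + z - 3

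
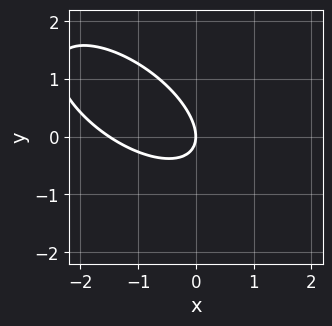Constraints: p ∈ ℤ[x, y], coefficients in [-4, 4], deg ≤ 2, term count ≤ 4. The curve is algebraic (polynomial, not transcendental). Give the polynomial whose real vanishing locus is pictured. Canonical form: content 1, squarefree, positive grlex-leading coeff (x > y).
2*x^2 + 3*x*y + 3*y^2 + 3*x

(a) Degree: the shape is more complex than any degree-1 curve, so deg p = 2.
(b) Checking where it meets the axes: it meets the y-axis at y = 0 (among the integer gridlines); it meets the x-axis at x = 0 (among the integer gridlines).
(c) Putting this together gives p.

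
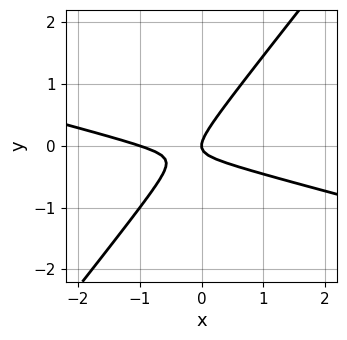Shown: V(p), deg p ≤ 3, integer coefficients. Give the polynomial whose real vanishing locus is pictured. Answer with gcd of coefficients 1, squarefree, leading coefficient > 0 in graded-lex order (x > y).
x^2 + 3*x*y - 3*y^2 + x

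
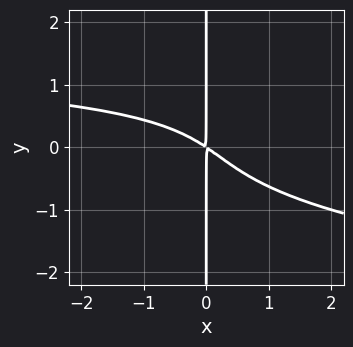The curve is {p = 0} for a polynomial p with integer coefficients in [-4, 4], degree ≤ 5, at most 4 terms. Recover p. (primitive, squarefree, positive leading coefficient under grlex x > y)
First, degree: the shape is more complex than any degree-3 curve, so deg p = 4.
Next, reading off the gridlines: the visible y-axis segment lies entirely on the curve.
Finally, solving for integer coefficients yields p as stated.

3*x*y^3 - x^2*y + 2*x^2 + 3*x*y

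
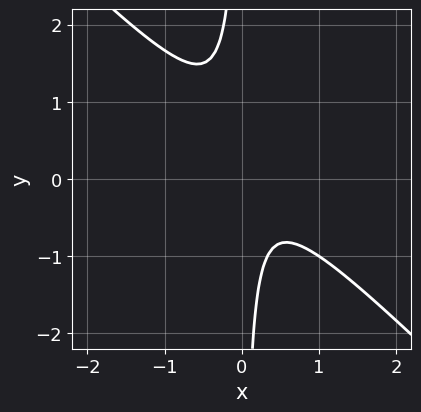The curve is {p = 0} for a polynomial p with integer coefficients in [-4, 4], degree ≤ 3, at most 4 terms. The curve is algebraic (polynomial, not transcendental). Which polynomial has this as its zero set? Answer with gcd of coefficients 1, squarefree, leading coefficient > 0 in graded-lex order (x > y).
deg p = 2. The shape is more complex than any degree-1 curve.
Reading off the gridlines: the curve avoids every integer x-axis point in the box; it misses every integer gridline on the y-axis.
Matching integer coefficients to the picture gives p.

3*x^2 + 3*x*y - x + 1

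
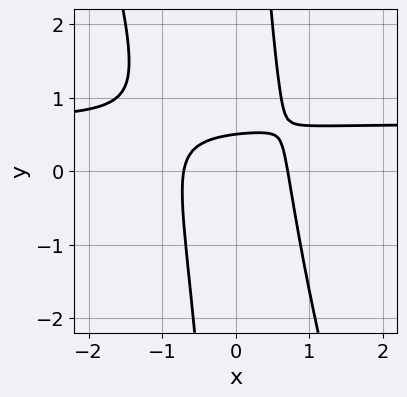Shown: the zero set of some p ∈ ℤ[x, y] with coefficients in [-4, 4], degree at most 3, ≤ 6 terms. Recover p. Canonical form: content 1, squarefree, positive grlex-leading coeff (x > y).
deg p = 3. The shape is more complex than any degree-2 curve.
The integer polynomial consistent with all of this is the stated p.

3*x^2*y + x*y^2 - 2*x^2 - 2*y + 1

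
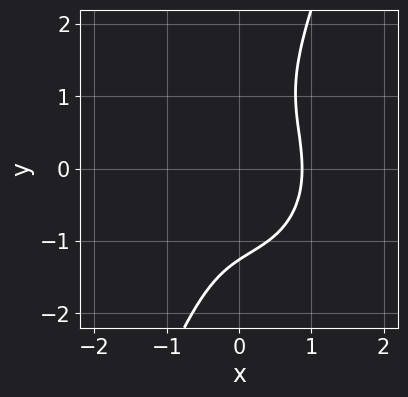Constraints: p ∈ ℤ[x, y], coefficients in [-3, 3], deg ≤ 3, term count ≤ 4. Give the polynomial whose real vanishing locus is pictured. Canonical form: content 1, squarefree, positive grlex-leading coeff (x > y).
1. Degree: the shape is more complex than any degree-2 curve, so deg p = 3.
2. Putting this together gives p.

3*x^3 + 2*x*y^2 - y^3 - 2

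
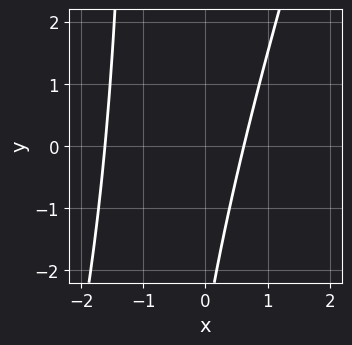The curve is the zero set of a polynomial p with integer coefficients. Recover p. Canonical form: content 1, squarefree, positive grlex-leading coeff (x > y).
3*x^2 - x*y + 3*x - y - 3

1. The degree is 2 — a generic line meets the curve in up to 2 points.
2. Checking where it meets the axes: it misses every integer gridline on the y-axis.
3. Matching integer coefficients to the picture gives p.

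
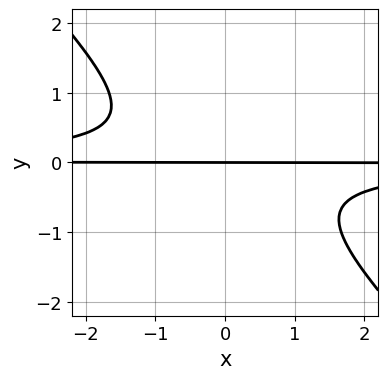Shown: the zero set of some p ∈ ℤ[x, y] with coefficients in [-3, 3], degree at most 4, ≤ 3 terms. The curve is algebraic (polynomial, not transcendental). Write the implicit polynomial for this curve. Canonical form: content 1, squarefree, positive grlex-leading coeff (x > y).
3*x*y^2 + 3*y^3 + 2*y

Degree: a generic line meets the curve in up to 3 points, so deg p = 3.
From the axis intercepts and sections: every point of the x-axis in the box is on the curve; it meets the y-axis at y = 0 (among the integer gridlines).
Together with the visible shape, these determine p as stated.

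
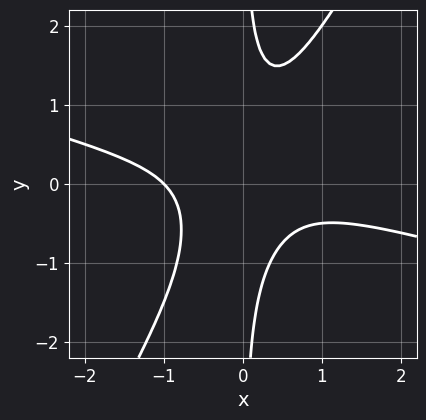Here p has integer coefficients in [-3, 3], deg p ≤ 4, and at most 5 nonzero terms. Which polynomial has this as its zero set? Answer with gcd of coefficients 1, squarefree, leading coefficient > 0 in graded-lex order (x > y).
x^3 + 3*x^2*y - 2*x*y^2 + 1

First, the degree is 3 — a generic line meets the curve in up to 3 points.
Next, observable constraints: it meets the x-axis at x = -1 (among the integer gridlines); the curve avoids every integer y-axis point in the box.
Finally, these observations pin down the coefficients.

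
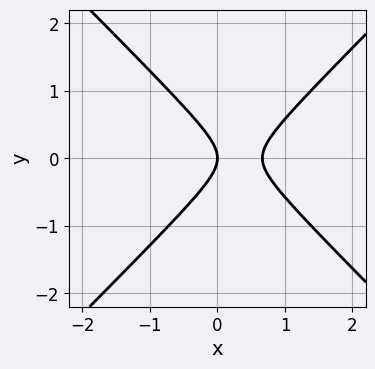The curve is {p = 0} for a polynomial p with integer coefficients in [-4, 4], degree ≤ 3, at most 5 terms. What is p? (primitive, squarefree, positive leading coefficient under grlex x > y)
3*x^2 - 3*y^2 - 2*x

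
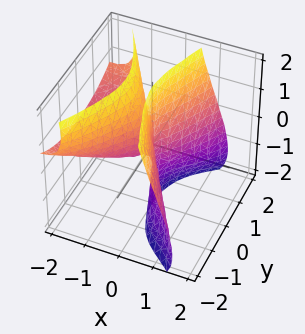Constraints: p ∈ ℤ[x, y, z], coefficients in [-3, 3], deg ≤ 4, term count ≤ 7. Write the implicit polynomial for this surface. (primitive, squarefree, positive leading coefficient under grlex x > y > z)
x^3 + 2*x^2*z + x*z^2 + 2*x^2 - y^2

First, the degree is 3 — a generic line meets the surface in up to 3 points.
Then, observable constraints: the visible z-axis segment lies entirely on the surface; the x-axis gridline crossings are at x ∈ {-2, 0}; it meets the y-axis at y = 0 (among the integer gridlines).
Finally, the integer polynomial consistent with all of this is the stated p.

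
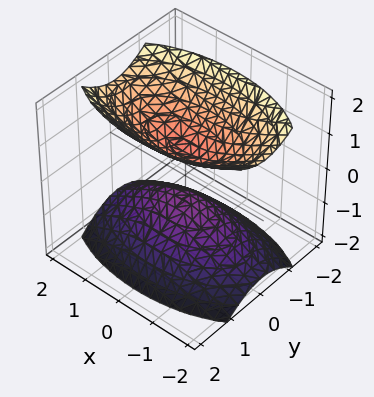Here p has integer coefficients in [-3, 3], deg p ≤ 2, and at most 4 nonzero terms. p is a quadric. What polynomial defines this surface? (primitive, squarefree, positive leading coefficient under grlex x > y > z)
1. The picture has 2 separate pieces.
2. Degree: two sheets facing apart; a quadric, so deg p = 2.
3. Symmetries: the z ↦ −z reflection is a symmetry, so z appears only in even powers; mirror symmetry x ↦ −x ⇒ only even powers of x; the y ↦ −y reflection is a symmetry, so y appears only in even powers.
4. Reading off the gridlines: it misses every integer gridline on the y-axis; the surface avoids every integer x-axis point in the box.
5. These observations pin down the coefficients.

x^2 + 3*y^2 - 2*z^2 + 1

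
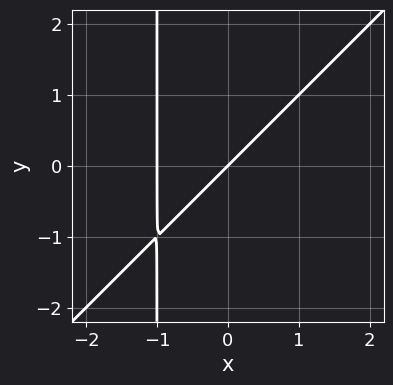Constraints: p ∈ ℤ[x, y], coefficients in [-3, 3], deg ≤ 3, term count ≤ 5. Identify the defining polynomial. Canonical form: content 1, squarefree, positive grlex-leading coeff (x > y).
x^2 - x*y + x - y

(a) The degree is 2 — a generic line meets the curve in up to 2 points.
(b) From the visible intercepts: it crosses the y-axis at the gridline y = 0; the x-axis gridline crossings are at x ∈ {-1, 0}.
(c) Solving for integer coefficients yields p as stated.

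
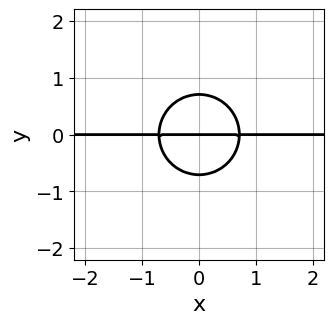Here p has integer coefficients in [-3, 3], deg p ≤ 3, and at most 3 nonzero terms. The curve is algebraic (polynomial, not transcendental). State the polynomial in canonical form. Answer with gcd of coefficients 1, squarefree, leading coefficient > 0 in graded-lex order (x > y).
(a) deg p = 3. The shape is more complex than any degree-2 curve.
(b) Symmetries: the x ↦ −x reflection is a symmetry, so x appears only in even powers.
(c) Reading off the gridlines: it crosses the y-axis at the gridline y = 0; the visible x-axis segment lies entirely on the curve.
(d) The integer polynomial consistent with all of this is the stated p.

2*x^2*y + 2*y^3 - y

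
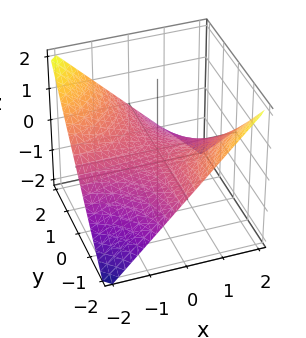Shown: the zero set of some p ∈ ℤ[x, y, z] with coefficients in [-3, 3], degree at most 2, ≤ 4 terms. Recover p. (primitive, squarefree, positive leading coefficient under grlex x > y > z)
x*y + 2*z

First, deg p = 2. A saddle surface; a quadric.
Then, against the integer gridlines: every point of the x-axis in the box is on the surface; the visible y-axis segment lies entirely on the surface; it meets the z-axis at z = 0 (among the integer gridlines).
Finally, fitting integer coefficients to these (and the overall shape) gives p.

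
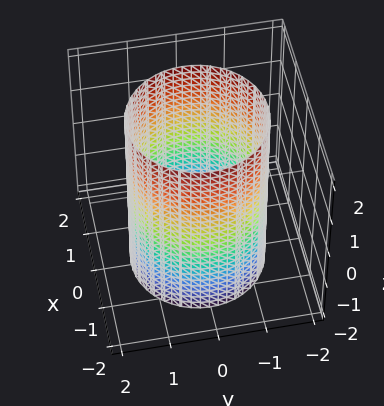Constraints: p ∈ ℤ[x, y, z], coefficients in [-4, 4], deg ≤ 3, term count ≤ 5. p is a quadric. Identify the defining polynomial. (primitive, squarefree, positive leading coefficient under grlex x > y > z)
x^2 + y^2 - 2

(a) Degree: constant cross-section along one axis; a quadric, so deg p = 2.
(b) Symmetries: rotational symmetry about the z-axis ⇒ p depends on x, y only through x² + y²; the z ↦ −z reflection is a symmetry, so z appears only in even powers.
(c) Checking where it meets the axes: no z-intercept at any integer in the box; a circular section at z = 1 has radius between 1 and 2.
(d) Together with the visible shape, these determine p as stated.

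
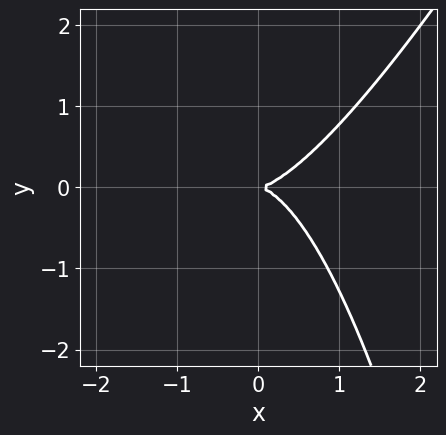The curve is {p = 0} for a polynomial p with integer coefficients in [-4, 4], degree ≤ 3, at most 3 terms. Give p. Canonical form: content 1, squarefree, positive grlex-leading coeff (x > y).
2*x^3 - x^2*y - 2*y^2

1. Degree: the shape is more complex than any degree-2 curve, so deg p = 3.
2. From the visible intercepts: it meets the x-axis at x = 0 (among the integer gridlines); one y-axis crossing is at y = 0.
3. Solving for integer coefficients yields p as stated.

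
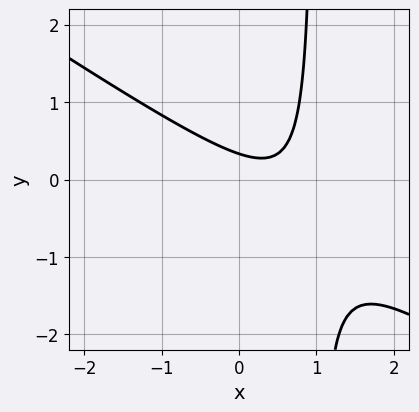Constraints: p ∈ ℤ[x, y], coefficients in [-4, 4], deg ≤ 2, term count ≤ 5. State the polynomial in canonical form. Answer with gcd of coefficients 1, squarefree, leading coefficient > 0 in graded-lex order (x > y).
1. deg p = 2.
2. From the axis intercepts and sections: no x-intercept at any integer in the box.
3. Solving for integer coefficients yields p as stated.

2*x^2 + 3*x*y - 2*x - 3*y + 1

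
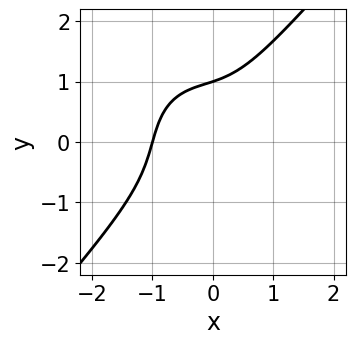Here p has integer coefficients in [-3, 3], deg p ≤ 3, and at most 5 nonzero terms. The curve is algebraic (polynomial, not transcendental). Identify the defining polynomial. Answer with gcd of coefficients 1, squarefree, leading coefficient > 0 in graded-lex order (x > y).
3*x^3 - 2*y^3 + x^2 + 2*x*y + 2

First, degree: no degree-2 curve has this shape, so deg p = 3.
Then, observable constraints: one y-axis crossing is at y = 1; it meets the x-axis at x = -1 (among the integer gridlines).
Finally, assembling these constraints gives the stated polynomial.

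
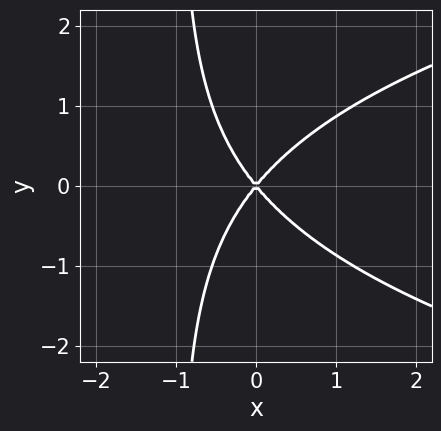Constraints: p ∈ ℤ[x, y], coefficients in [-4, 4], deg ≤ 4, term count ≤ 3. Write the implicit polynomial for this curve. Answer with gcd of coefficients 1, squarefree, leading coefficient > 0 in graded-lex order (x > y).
deg p = 3. A generic line meets the curve in up to 3 points.
Symmetries: mirror symmetry y ↦ −y ⇒ only even powers of y.
Checking where it meets the axes: it meets the y-axis at y = 0 (among the integer gridlines); it meets the x-axis at x = 0 (among the integer gridlines).
Fitting integer coefficients to these (and the overall shape) gives p.

2*x*y^2 - 3*x^2 + 2*y^2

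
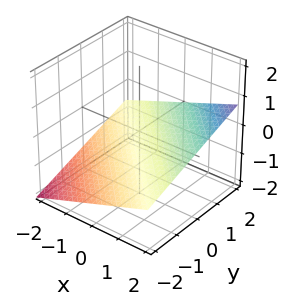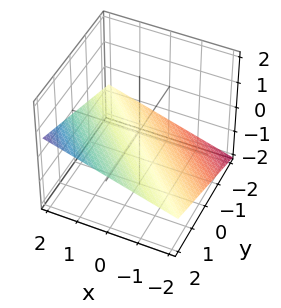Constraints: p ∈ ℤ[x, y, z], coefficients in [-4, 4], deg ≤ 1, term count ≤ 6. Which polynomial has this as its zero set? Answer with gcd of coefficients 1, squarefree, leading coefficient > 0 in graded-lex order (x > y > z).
x + y - 3*z - 2

1. The degree is 1 — the surface is flat (a plane).
2. Checking where it meets the axes: it crosses the y-axis at the gridline y = 2; one x-axis crossing is at x = 2.
3. Assembling these constraints gives the stated polynomial.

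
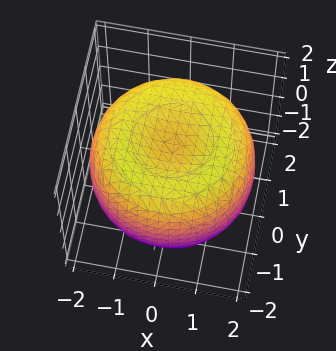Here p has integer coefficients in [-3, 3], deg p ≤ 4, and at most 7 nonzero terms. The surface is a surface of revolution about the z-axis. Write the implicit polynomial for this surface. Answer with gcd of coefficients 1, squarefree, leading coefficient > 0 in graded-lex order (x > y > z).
x^4 + 2*x^2*y^2 + y^4 - 3*x^2 - 3*y^2 + 3*z^2 - 3

(a) Degree: the shape is more complex than any degree-3 surface, so deg p = 4.
(b) Symmetry: the surface is invariant under rotation about z: p = q(x² + y², z).
(c) Against the integer gridlines: among the integer gridlines, it crosses the z-axis at z ∈ {-1, 1}; a circular section at z = -1 has radius between 1 and 2.
(d) These observations pin down the coefficients.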